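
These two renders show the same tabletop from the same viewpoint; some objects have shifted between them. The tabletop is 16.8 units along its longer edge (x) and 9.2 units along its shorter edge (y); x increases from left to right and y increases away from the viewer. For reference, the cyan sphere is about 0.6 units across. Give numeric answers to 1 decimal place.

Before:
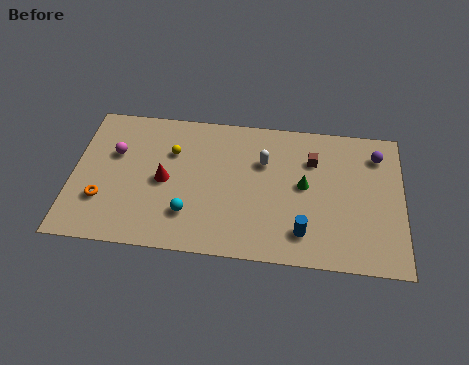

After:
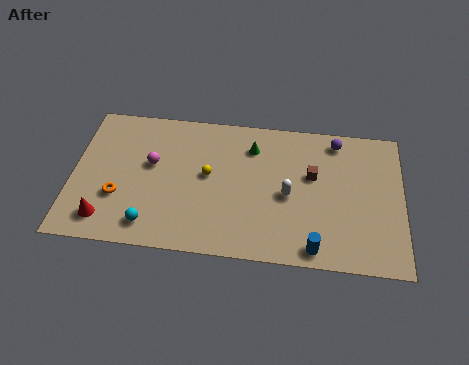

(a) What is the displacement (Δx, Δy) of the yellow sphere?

(1.9, -1.3)

From the two frames, the yellow sphere sits at roughly (5.0, 6.3) before and (6.9, 5.0) after.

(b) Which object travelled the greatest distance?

the red cone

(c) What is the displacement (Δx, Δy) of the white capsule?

(1.3, -2.0)

From the two frames, the white capsule sits at roughly (9.7, 6.2) before and (11.0, 4.2) after.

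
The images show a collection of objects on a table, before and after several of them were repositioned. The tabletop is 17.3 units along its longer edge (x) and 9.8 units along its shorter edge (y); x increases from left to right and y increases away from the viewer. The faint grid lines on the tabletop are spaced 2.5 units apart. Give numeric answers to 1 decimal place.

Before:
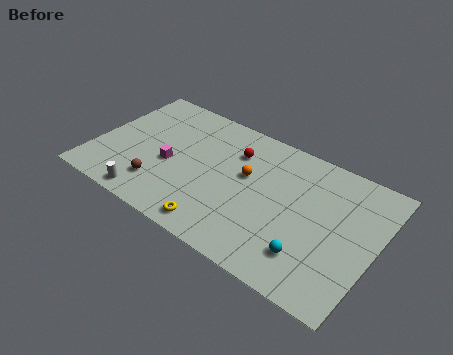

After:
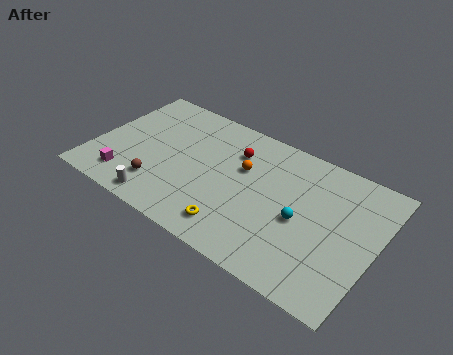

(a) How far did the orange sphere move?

0.5

The orange sphere was near (9.3, 5.8) before and (9.0, 6.2) after, so it travelled √(0.3² + 0.4²) ≈ 0.5 units.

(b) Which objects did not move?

the red sphere and the brown sphere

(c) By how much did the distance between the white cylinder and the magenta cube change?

-0.9

The distance was about 3.3 in the first image and 2.4 in the second, so they moved 0.9 units closer together.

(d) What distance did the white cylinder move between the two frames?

0.7

From (4.0, 1.0) to (4.7, 1.1), the white cylinder covered √(0.7² + 0.1²) ≈ 0.7 units.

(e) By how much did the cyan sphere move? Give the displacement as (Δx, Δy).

(-0.9, 2.1)

The cyan sphere was at about (13.8, 2.3) and moved to about (12.9, 4.4).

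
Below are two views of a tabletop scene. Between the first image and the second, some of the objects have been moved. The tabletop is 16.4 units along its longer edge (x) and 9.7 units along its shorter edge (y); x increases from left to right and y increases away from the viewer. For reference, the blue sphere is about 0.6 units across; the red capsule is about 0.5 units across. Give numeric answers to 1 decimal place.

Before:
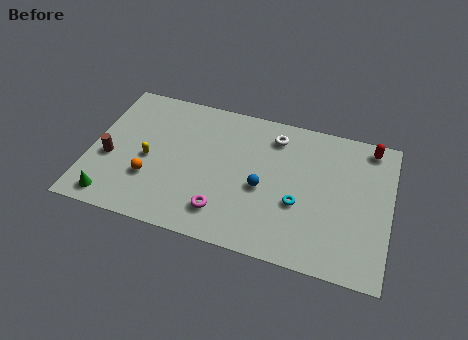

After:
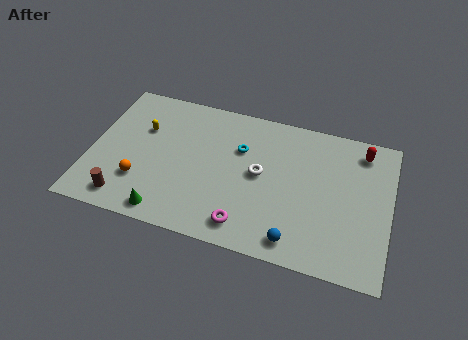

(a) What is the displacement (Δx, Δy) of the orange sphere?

(-0.5, -0.3)

The orange sphere was at about (3.4, 3.1) and moved to about (2.9, 2.8).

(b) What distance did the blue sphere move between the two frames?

3.5

The blue sphere was near (9.5, 4.2) before and (11.5, 1.3) after, so it travelled √(2.0² + 2.9²) ≈ 3.5 units.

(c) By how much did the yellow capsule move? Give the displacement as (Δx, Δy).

(-0.5, 2.0)

The yellow capsule started near (3.2, 4.4) and ended near (2.7, 6.4).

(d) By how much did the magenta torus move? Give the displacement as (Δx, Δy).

(1.3, -0.5)

From the two frames, the magenta torus sits at roughly (7.5, 2.0) before and (8.8, 1.5) after.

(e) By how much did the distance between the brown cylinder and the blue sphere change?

+0.9

They were about 8.4 units apart before and 9.3 after — 0.9 units further apart.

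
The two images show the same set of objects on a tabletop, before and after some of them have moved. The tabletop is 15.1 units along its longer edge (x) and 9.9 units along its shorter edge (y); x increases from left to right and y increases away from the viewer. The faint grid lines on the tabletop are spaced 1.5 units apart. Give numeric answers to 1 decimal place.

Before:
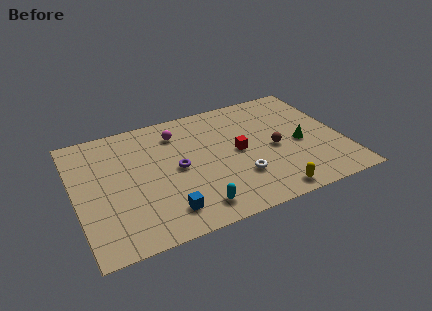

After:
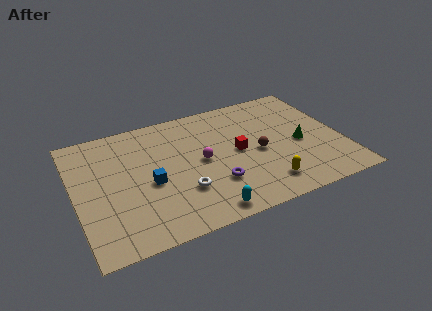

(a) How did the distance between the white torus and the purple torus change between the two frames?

-2.1

Before: roughly 3.9 units apart; after: 1.8. That's 2.1 units closer together.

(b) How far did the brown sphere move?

0.9

The brown sphere moved from about (11.2, 4.5) to (10.3, 4.5), a distance of √(0.9² + 0.0²) ≈ 0.9.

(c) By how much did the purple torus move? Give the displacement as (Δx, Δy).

(1.9, -2.0)

The purple torus was at about (5.7, 4.9) and moved to about (7.6, 2.9).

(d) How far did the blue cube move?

2.6

The blue cube moved from about (4.7, 1.8) to (4.1, 4.3), a distance of √(0.6² + 2.5²) ≈ 2.6.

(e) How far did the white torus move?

3.2

The white torus was near (9.0, 2.9) before and (5.8, 3.0) after, so it travelled √(3.2² + 0.1²) ≈ 3.2 units.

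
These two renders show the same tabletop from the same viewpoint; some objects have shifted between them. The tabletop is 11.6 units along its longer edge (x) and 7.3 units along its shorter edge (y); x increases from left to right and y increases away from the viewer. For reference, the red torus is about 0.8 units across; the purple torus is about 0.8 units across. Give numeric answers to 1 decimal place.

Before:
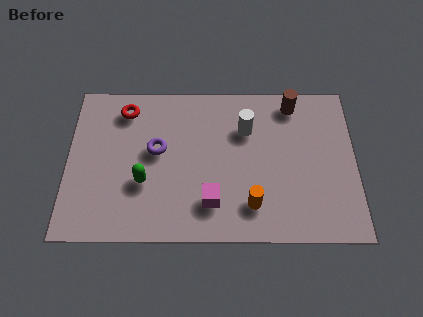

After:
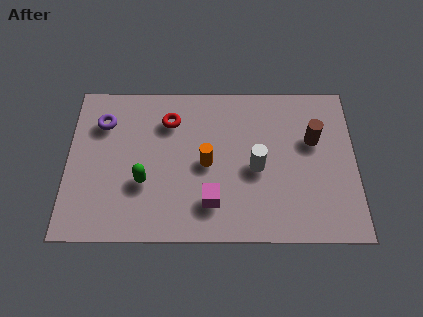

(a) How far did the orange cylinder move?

2.6

From (7.4, 1.6) to (5.6, 3.5), the orange cylinder covered √(1.8² + 1.9²) ≈ 2.6 units.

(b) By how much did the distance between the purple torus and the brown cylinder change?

+2.6

The distance was about 5.9 in the first image and 8.5 in the second, so they moved 2.6 units further apart.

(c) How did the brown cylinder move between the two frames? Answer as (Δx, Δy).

(0.8, -1.7)

The brown cylinder started near (9.1, 6.3) and ended near (9.9, 4.6).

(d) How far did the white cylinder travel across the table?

1.8

From (7.2, 5.1) to (7.6, 3.3), the white cylinder covered √(0.4² + 1.8²) ≈ 1.8 units.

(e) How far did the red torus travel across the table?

1.9

The red torus moved from about (2.3, 6.0) to (4.1, 5.5), a distance of √(1.8² + 0.5²) ≈ 1.9.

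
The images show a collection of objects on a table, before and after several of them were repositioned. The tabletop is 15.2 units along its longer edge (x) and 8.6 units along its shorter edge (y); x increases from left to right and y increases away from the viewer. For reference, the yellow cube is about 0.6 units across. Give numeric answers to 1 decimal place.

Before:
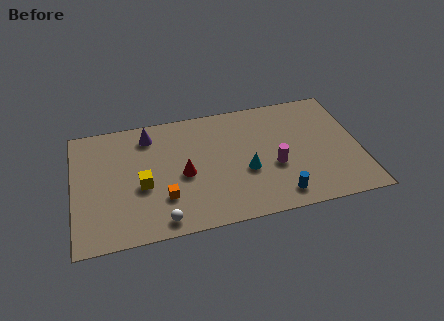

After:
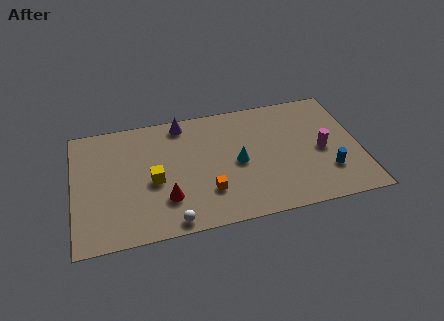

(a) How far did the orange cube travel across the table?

2.3

The orange cube was near (4.7, 2.5) before and (7.0, 2.4) after, so it travelled √(2.3² + 0.1²) ≈ 2.3 units.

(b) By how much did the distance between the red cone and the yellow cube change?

-0.7

Before: roughly 2.2 units apart; after: 1.5. That's 0.7 units closer together.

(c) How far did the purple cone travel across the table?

1.9

From (4.1, 7.1) to (5.9, 7.6), the purple cone covered √(1.8² + 0.5²) ≈ 1.9 units.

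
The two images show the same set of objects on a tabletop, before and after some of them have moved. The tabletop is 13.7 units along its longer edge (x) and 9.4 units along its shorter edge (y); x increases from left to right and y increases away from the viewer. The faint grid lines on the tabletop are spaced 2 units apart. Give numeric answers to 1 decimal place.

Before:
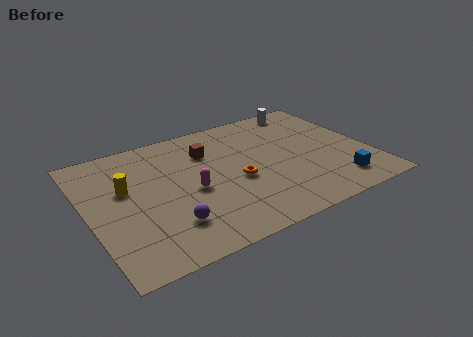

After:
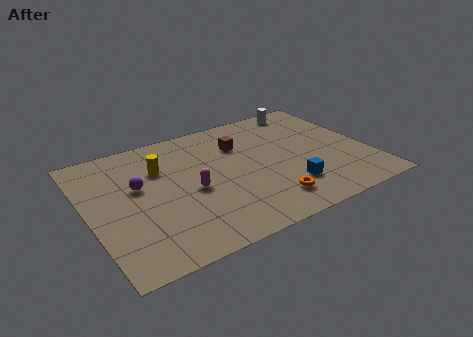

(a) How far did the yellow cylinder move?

2.0

From (1.9, 5.7) to (3.7, 6.5), the yellow cylinder covered √(1.8² + 0.8²) ≈ 2.0 units.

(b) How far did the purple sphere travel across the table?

3.4

The purple sphere moved from about (3.5, 2.3) to (2.5, 5.6), a distance of √(1.0² + 3.3²) ≈ 3.4.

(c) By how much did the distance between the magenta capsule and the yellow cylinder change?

-0.8

Before: roughly 3.4 units apart; after: 2.6. That's 0.8 units closer together.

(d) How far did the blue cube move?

2.4

The blue cube was near (11.7, 1.7) before and (9.4, 2.4) after, so it travelled √(2.3² + 0.7²) ≈ 2.4 units.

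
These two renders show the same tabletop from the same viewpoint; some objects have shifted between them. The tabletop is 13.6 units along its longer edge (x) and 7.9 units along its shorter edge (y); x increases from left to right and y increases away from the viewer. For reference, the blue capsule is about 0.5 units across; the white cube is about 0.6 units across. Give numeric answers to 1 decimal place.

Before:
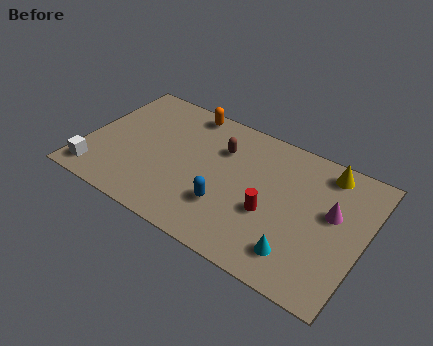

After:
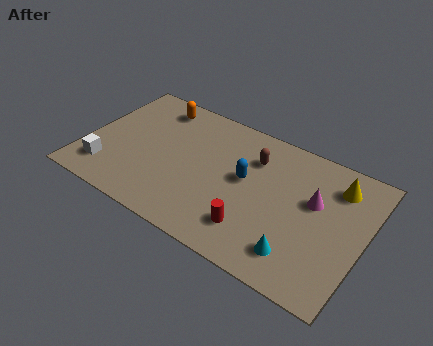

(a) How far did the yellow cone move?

0.8

The yellow cone moved from about (11.4, 6.8) to (12.0, 6.2), a distance of √(0.6² + 0.6²) ≈ 0.8.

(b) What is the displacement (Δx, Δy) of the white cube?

(0.4, 0.5)

The white cube started near (0.9, 1.2) and ended near (1.3, 1.7).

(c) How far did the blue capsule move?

2.1

From (7.2, 2.4) to (7.8, 4.4), the blue capsule covered √(0.6² + 2.0²) ≈ 2.1 units.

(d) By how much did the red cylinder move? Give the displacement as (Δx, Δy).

(-0.6, -1.3)

From the two frames, the red cylinder sits at roughly (9.2, 3.1) before and (8.6, 1.8) after.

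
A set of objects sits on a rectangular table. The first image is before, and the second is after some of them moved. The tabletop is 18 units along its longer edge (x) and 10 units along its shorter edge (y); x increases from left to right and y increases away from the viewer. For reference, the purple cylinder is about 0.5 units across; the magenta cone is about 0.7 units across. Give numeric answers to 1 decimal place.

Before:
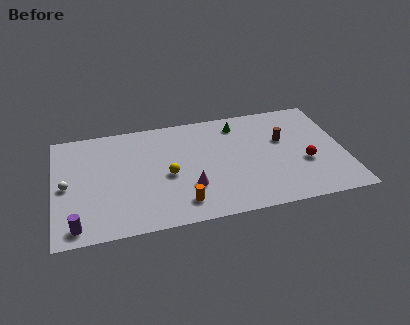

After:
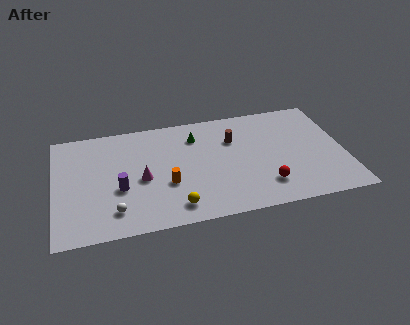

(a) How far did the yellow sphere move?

2.9

From (7.0, 4.5) to (7.3, 1.6), the yellow sphere covered √(0.3² + 2.9²) ≈ 2.9 units.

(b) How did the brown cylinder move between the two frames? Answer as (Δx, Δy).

(-3.1, 0.7)

The brown cylinder was at about (14.3, 6.2) and moved to about (11.2, 6.9).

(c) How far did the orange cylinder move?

2.1

The orange cylinder was near (7.7, 1.8) before and (6.9, 3.7) after, so it travelled √(0.8² + 1.9²) ≈ 2.1 units.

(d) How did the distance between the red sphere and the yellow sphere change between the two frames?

-2.9

Before: roughly 8.5 units apart; after: 5.6. That's 2.9 units closer together.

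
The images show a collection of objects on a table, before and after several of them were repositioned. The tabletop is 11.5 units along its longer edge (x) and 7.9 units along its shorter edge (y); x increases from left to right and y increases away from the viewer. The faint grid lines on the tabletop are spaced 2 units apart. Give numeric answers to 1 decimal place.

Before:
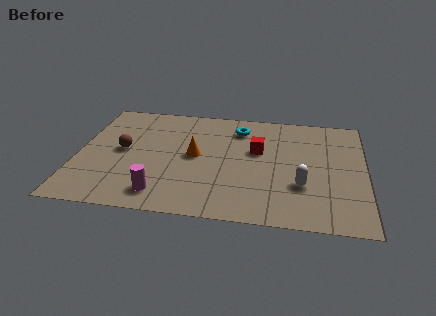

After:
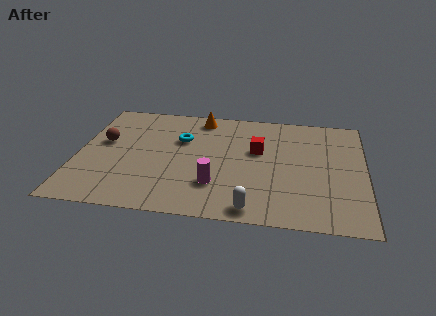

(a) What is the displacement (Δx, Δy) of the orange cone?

(0.1, 2.8)

From the two frames, the orange cone sits at roughly (4.7, 4.1) before and (4.8, 6.9) after.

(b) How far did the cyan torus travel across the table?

2.5

From (6.4, 6.3) to (4.1, 5.2), the cyan torus covered √(2.3² + 1.1²) ≈ 2.5 units.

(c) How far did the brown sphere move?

0.9

From (1.8, 4.1) to (1.0, 4.6), the brown sphere covered √(0.8² + 0.5²) ≈ 0.9 units.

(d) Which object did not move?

the red cube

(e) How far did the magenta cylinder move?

2.3

The magenta cylinder moved from about (3.5, 1.3) to (5.6, 2.2), a distance of √(2.1² + 0.9²) ≈ 2.3.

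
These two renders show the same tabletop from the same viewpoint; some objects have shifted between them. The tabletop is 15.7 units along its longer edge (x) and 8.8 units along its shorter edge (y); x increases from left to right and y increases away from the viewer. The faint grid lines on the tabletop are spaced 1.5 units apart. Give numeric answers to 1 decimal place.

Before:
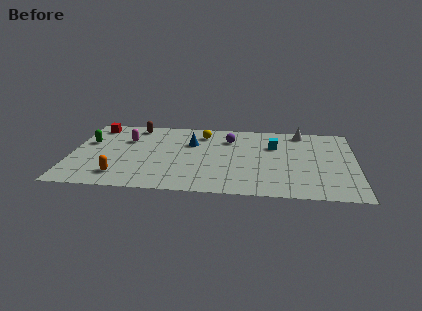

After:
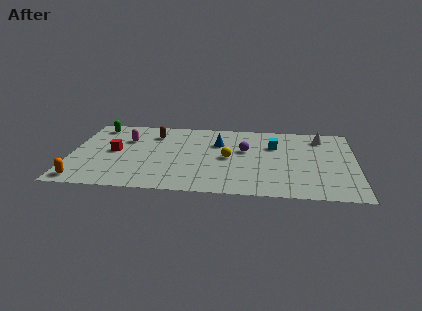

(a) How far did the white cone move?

1.3

From (12.7, 7.8) to (13.8, 7.2), the white cone covered √(1.1² + 0.6²) ≈ 1.3 units.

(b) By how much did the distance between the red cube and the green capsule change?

+1.2

Before: roughly 2.0 units apart; after: 3.2. That's 1.2 units further apart.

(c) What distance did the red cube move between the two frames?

3.2

The red cube moved from about (1.2, 7.5) to (2.4, 4.5), a distance of √(1.2² + 3.0²) ≈ 3.2.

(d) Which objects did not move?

the magenta capsule and the cyan cube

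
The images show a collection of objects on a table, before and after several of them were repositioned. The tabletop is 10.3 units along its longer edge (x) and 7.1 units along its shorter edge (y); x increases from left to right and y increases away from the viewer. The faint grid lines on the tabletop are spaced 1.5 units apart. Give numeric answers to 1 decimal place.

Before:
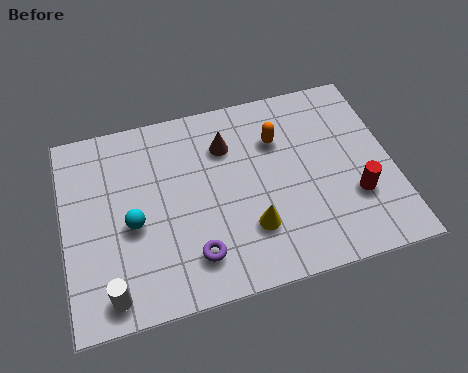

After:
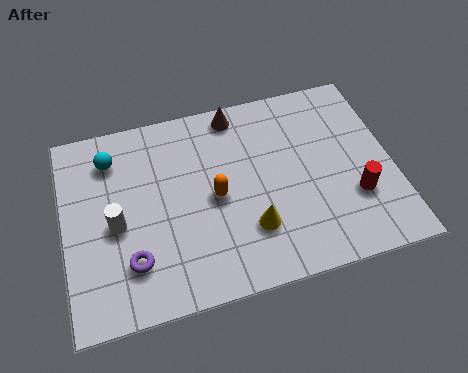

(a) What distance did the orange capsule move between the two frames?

2.6

The orange capsule was near (6.8, 5.0) before and (4.7, 3.4) after, so it travelled √(2.1² + 1.6²) ≈ 2.6 units.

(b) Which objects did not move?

the red cylinder and the yellow cone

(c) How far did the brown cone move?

1.2

From (5.2, 5.2) to (5.6, 6.3), the brown cone covered √(0.4² + 1.1²) ≈ 1.2 units.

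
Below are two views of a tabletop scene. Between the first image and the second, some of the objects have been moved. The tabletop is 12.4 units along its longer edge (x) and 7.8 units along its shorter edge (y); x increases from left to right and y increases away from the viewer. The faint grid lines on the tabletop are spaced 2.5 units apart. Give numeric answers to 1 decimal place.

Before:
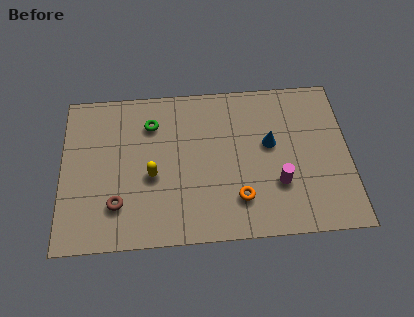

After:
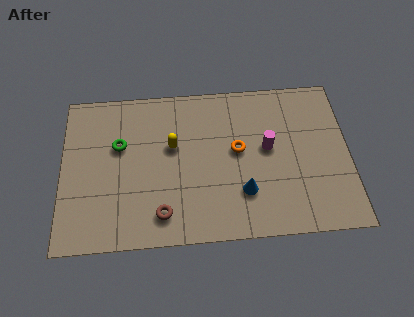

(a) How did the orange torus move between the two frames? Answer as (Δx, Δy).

(0.0, 2.4)

The orange torus was at about (7.6, 1.9) and moved to about (7.6, 4.3).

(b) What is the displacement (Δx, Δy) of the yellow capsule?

(0.9, 1.4)

The yellow capsule was at about (3.9, 3.3) and moved to about (4.8, 4.7).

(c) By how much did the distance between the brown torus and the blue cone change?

-3.5

They were about 7.1 units apart before and 3.6 after — 3.5 units closer together.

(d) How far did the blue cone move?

2.6

The blue cone was near (9.0, 4.5) before and (7.8, 2.2) after, so it travelled √(1.2² + 2.3²) ≈ 2.6 units.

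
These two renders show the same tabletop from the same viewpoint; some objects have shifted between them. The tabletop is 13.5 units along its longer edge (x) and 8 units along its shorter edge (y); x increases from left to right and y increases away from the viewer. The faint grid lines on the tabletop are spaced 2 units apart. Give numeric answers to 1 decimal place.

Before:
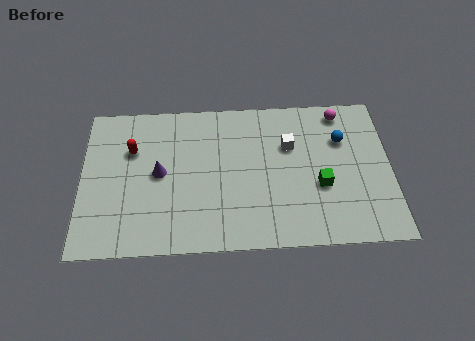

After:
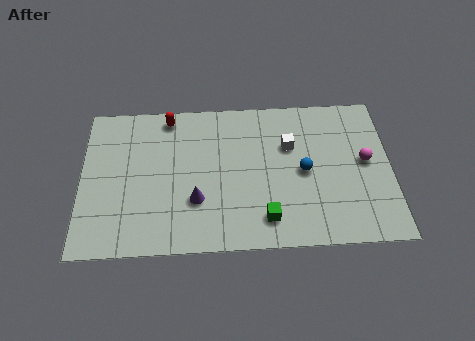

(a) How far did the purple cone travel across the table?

2.2

The purple cone was near (3.4, 4.1) before and (5.0, 2.6) after, so it travelled √(1.6² + 1.5²) ≈ 2.2 units.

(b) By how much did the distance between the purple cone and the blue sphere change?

-3.2

Before: roughly 8.1 units apart; after: 4.9. That's 3.2 units closer together.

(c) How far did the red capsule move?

2.3

The red capsule moved from about (2.2, 5.4) to (3.8, 7.1), a distance of √(1.6² + 1.7²) ≈ 2.3.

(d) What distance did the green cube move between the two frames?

2.9

From (10.4, 3.1) to (8.0, 1.5), the green cube covered √(2.4² + 1.6²) ≈ 2.9 units.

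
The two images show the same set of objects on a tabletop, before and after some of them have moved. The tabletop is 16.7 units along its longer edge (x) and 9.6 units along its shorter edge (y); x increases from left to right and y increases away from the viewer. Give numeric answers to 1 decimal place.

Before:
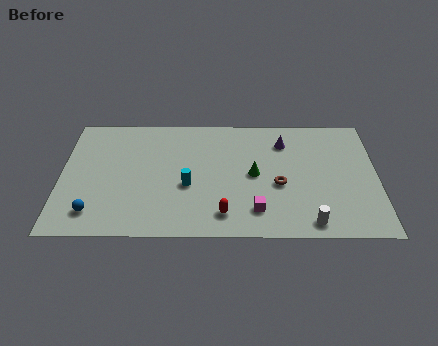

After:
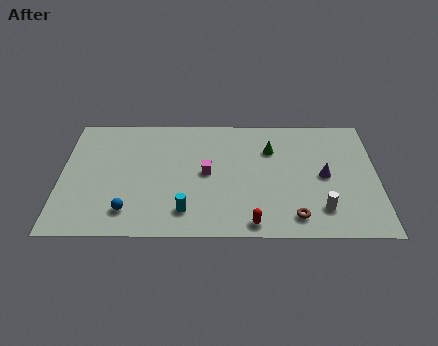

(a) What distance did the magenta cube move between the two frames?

3.9

The magenta cube was near (10.3, 2.0) before and (7.7, 4.9) after, so it travelled √(2.6² + 2.9²) ≈ 3.9 units.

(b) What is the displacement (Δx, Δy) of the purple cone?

(2.1, -2.7)

The purple cone started near (11.8, 7.4) and ended near (13.9, 4.7).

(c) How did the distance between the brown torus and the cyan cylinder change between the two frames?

+0.9

Before: roughly 4.8 units apart; after: 5.7. That's 0.9 units further apart.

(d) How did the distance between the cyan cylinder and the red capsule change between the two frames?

+0.7

The distance was about 2.9 in the first image and 3.6 in the second, so they moved 0.7 units further apart.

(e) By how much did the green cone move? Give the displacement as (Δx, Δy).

(0.9, 2.0)

The green cone was at about (10.2, 4.8) and moved to about (11.1, 6.8).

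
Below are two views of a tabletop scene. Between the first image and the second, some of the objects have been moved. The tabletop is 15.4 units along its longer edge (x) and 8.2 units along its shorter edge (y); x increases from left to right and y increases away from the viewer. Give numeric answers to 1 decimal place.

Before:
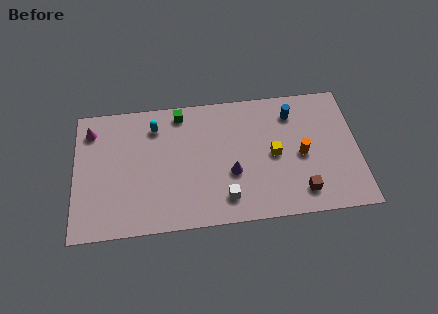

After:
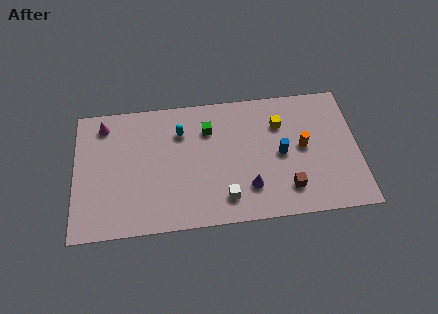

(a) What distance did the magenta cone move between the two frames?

0.8

From (0.9, 6.6) to (1.6, 6.9), the magenta cone covered √(0.7² + 0.3²) ≈ 0.8 units.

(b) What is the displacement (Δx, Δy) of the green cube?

(1.5, -1.2)

From the two frames, the green cube sits at roughly (5.8, 7.2) before and (7.3, 6.0) after.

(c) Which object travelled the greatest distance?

the blue cylinder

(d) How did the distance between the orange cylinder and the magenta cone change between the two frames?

-0.6

The distance was about 11.7 in the first image and 11.1 in the second, so they moved 0.6 units closer together.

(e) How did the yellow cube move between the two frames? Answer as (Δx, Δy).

(0.4, 1.9)

The yellow cube started near (10.8, 4.0) and ended near (11.2, 5.9).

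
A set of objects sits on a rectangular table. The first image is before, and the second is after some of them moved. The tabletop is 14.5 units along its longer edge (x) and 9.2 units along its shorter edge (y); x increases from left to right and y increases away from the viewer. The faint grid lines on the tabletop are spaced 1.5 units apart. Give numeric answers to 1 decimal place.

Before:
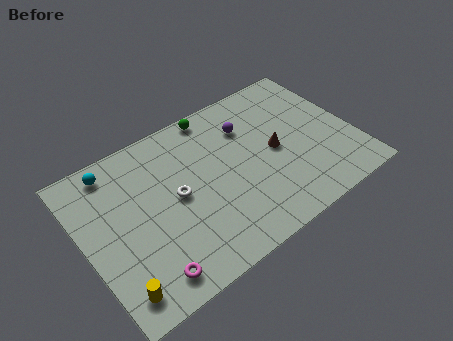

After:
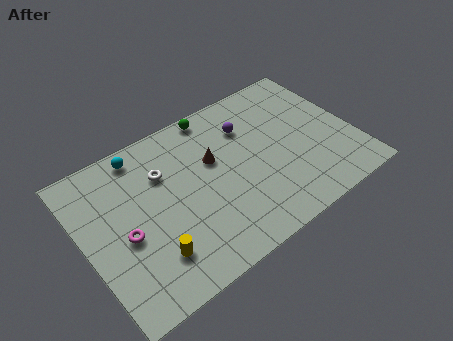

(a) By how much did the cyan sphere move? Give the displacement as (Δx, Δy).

(1.5, 0.1)

The cyan sphere was at about (2.1, 8.0) and moved to about (3.6, 8.1).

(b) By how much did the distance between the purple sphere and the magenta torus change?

-0.8

They were about 8.5 units apart before and 7.7 after — 0.8 units closer together.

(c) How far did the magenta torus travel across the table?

2.8

The magenta torus moved from about (2.7, 1.3) to (2.0, 4.0), a distance of √(0.7² + 2.7²) ≈ 2.8.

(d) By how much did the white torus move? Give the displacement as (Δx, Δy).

(-0.4, 1.7)

The white torus was at about (4.9, 4.7) and moved to about (4.5, 6.4).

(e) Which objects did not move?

the purple sphere and the green sphere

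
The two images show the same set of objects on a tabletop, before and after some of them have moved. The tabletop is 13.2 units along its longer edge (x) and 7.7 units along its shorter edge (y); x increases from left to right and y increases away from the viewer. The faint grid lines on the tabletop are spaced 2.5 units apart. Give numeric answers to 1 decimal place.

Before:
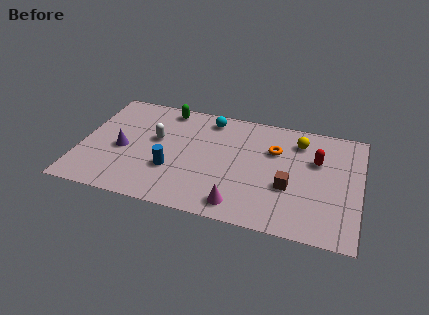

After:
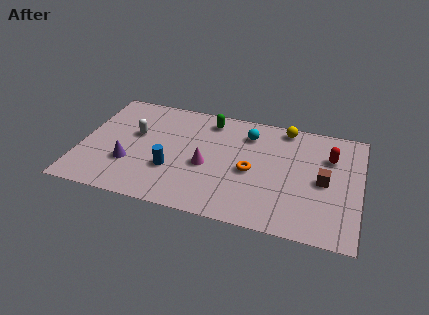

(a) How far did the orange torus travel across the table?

2.0

From (9.1, 5.2) to (8.1, 3.5), the orange torus covered √(1.0² + 1.7²) ≈ 2.0 units.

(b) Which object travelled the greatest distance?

the magenta cone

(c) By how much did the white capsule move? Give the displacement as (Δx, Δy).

(-1.0, 0.1)

From the two frames, the white capsule sits at roughly (3.5, 4.5) before and (2.5, 4.6) after.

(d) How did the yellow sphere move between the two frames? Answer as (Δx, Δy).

(-0.7, 0.8)

From the two frames, the yellow sphere sits at roughly (10.2, 6.1) before and (9.5, 6.9) after.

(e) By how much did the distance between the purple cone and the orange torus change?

-1.5

They were about 7.3 units apart before and 5.8 after — 1.5 units closer together.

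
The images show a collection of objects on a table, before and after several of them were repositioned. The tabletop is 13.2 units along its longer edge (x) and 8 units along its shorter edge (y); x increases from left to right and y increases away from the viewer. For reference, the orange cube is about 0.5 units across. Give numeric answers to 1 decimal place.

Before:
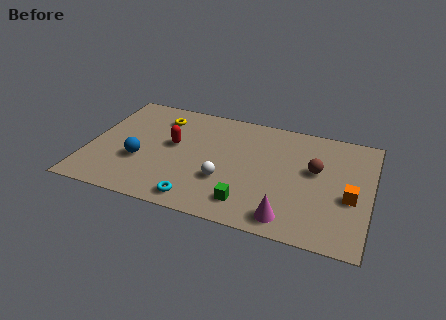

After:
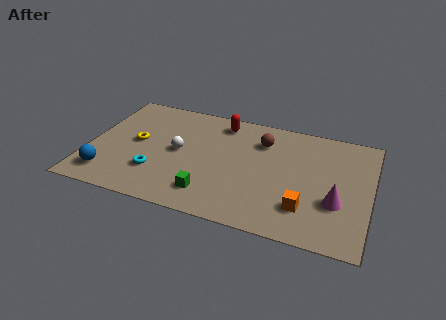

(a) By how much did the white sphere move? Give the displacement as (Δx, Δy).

(-2.3, 1.4)

The white sphere was at about (6.5, 2.7) and moved to about (4.2, 4.1).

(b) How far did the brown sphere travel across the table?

2.9

From (10.6, 4.7) to (8.0, 6.0), the brown sphere covered √(2.6² + 1.3²) ≈ 2.9 units.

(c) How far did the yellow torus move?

2.3

The yellow torus was near (3.1, 6.3) before and (2.2, 4.2) after, so it travelled √(0.9² + 2.1²) ≈ 2.3 units.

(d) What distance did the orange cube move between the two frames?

2.4

The orange cube moved from about (12.3, 3.3) to (10.3, 2.0), a distance of √(2.0² + 1.3²) ≈ 2.4.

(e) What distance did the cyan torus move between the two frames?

2.5

From (5.4, 1.0) to (3.3, 2.3), the cyan torus covered √(2.1² + 1.3²) ≈ 2.5 units.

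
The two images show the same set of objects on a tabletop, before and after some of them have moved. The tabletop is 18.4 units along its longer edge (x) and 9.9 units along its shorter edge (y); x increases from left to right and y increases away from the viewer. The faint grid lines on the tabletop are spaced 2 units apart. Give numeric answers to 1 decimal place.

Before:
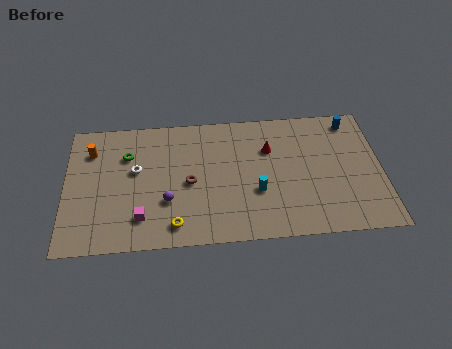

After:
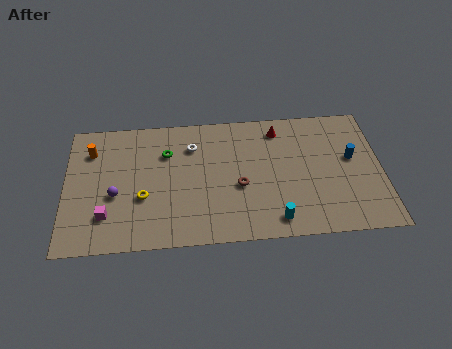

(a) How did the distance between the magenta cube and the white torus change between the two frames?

+3.4

They were about 3.6 units apart before and 7.0 after — 3.4 units further apart.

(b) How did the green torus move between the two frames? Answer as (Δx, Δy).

(2.3, 0.0)

From the two frames, the green torus sits at roughly (3.6, 7.0) before and (5.9, 7.0) after.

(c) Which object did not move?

the orange cylinder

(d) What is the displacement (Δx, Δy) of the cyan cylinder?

(1.0, -2.2)

The cyan cylinder was at about (11.1, 3.6) and moved to about (12.1, 1.4).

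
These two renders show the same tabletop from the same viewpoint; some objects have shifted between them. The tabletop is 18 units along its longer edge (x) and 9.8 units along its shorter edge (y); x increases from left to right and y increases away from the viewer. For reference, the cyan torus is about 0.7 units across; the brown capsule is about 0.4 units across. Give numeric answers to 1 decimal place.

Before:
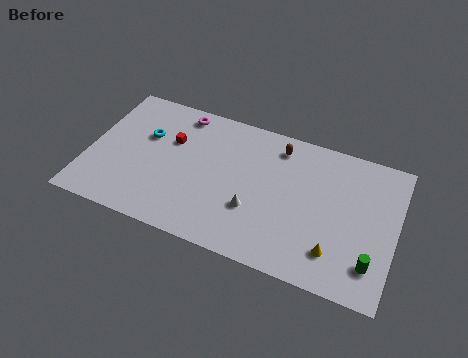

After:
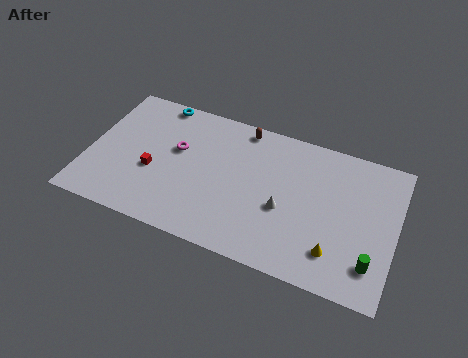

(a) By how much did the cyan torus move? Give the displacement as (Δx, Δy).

(0.4, 2.7)

From the two frames, the cyan torus sits at roughly (3.2, 6.3) before and (3.6, 9.0) after.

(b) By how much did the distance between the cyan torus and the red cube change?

+3.6

The distance was about 1.5 in the first image and 5.1 in the second, so they moved 3.6 units further apart.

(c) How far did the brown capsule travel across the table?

2.3

The brown capsule moved from about (10.9, 8.2) to (8.7, 8.8), a distance of √(2.2² + 0.6²) ≈ 2.3.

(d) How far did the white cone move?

1.8

The white cone was near (9.9, 3.3) before and (11.6, 4.0) after, so it travelled √(1.7² + 0.7²) ≈ 1.8 units.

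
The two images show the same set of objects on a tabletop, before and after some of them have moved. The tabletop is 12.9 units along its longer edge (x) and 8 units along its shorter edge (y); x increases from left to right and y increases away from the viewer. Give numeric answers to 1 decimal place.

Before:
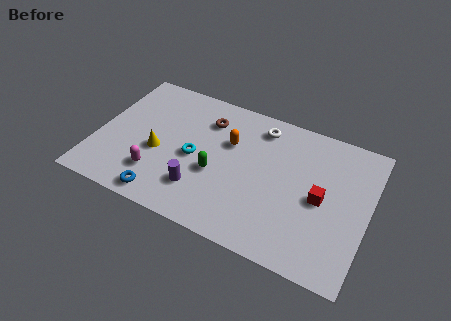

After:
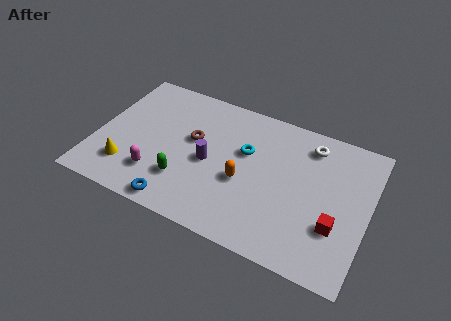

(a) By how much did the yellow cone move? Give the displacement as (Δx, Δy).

(-1.3, -1.4)

From the two frames, the yellow cone sits at roughly (3.0, 3.3) before and (1.7, 1.9) after.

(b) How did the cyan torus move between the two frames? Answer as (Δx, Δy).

(2.3, 1.3)

The cyan torus was at about (4.7, 3.7) and moved to about (7.0, 5.0).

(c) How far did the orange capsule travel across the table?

2.1

From (6.2, 5.2) to (7.1, 3.3), the orange capsule covered √(0.9² + 1.9²) ≈ 2.1 units.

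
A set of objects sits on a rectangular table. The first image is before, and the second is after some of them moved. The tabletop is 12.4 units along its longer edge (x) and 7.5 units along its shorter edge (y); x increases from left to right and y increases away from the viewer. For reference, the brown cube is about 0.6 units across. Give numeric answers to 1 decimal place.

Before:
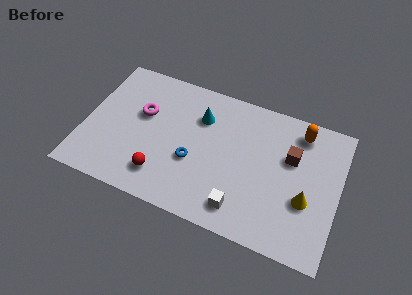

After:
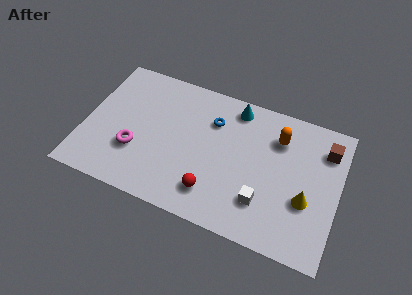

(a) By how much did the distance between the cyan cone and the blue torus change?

-1.0

Before: roughly 2.5 units apart; after: 1.5. That's 1.0 units closer together.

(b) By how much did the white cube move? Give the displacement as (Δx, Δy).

(1.0, 0.7)

The white cube was at about (7.9, 1.3) and moved to about (8.9, 2.0).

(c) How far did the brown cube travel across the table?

1.9

The brown cube was near (10.0, 4.8) before and (11.6, 5.8) after, so it travelled √(1.6² + 1.0²) ≈ 1.9 units.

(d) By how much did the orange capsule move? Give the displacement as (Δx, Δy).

(-1.0, -0.7)

The orange capsule was at about (10.3, 6.3) and moved to about (9.3, 5.6).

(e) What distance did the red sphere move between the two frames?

2.5

The red sphere moved from about (4.0, 1.6) to (6.5, 1.6), a distance of √(2.5² + 0.0²) ≈ 2.5.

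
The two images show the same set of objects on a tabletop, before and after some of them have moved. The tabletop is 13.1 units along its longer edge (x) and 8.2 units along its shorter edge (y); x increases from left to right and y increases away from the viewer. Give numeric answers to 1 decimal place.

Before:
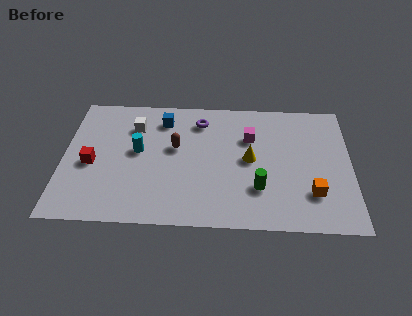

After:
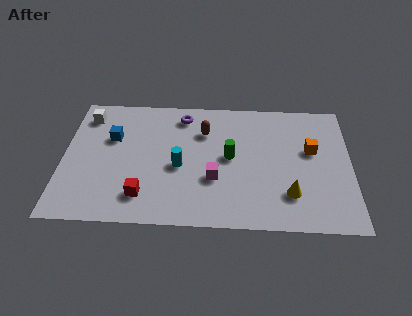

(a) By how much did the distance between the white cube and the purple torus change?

+1.4

Before: roughly 3.0 units apart; after: 4.4. That's 1.4 units further apart.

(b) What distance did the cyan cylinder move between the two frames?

2.1

The cyan cylinder moved from about (3.4, 4.5) to (5.3, 3.6), a distance of √(1.9² + 0.9²) ≈ 2.1.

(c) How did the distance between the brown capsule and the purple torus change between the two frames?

-0.7

They were about 2.1 units apart before and 1.4 after — 0.7 units closer together.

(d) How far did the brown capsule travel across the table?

1.7

The brown capsule was near (5.1, 4.8) before and (6.4, 5.9) after, so it travelled √(1.3² + 1.1²) ≈ 1.7 units.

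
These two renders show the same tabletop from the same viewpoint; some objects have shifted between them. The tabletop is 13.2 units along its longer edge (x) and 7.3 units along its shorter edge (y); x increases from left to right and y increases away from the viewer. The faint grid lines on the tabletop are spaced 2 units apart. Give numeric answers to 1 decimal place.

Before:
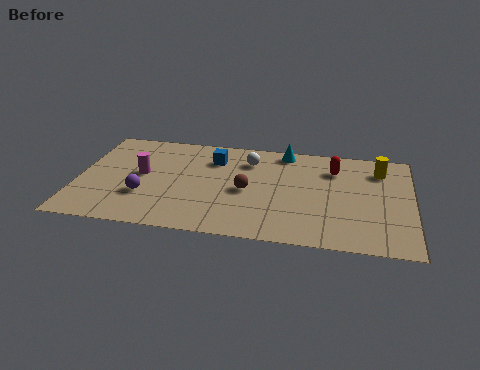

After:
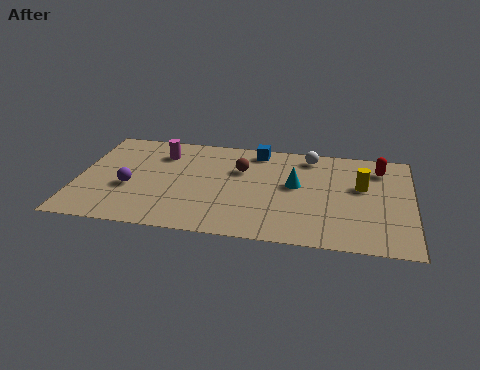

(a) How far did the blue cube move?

1.9

From (5.3, 5.5) to (7.0, 6.4), the blue cube covered √(1.7² + 0.9²) ≈ 1.9 units.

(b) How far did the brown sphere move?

1.5

The brown sphere was near (6.7, 3.4) before and (6.4, 4.9) after, so it travelled √(0.3² + 1.5²) ≈ 1.5 units.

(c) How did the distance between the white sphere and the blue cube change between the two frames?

+0.7

Before: roughly 1.4 units apart; after: 2.1. That's 0.7 units further apart.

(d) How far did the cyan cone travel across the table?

2.5

From (8.1, 6.5) to (8.6, 4.1), the cyan cone covered √(0.5² + 2.4²) ≈ 2.5 units.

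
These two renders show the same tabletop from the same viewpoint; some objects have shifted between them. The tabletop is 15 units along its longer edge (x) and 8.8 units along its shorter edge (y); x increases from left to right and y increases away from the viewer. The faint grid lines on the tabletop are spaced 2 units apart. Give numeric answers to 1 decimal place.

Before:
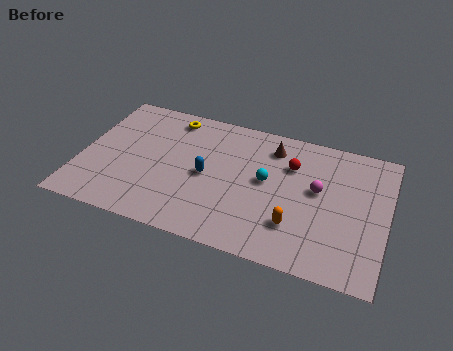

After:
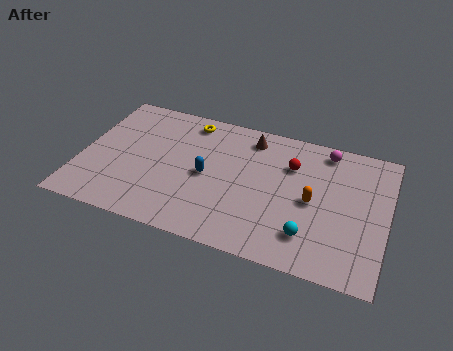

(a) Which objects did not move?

the blue capsule and the red sphere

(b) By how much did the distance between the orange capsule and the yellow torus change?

-1.2

The distance was about 8.4 in the first image and 7.2 in the second, so they moved 1.2 units closer together.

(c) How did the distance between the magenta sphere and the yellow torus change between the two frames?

-1.1

Before: roughly 7.9 units apart; after: 6.8. That's 1.1 units closer together.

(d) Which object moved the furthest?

the cyan sphere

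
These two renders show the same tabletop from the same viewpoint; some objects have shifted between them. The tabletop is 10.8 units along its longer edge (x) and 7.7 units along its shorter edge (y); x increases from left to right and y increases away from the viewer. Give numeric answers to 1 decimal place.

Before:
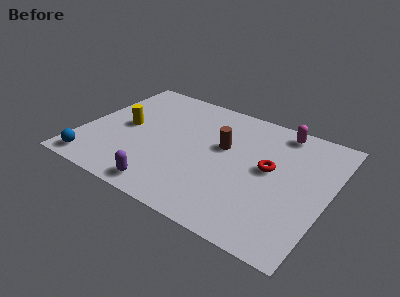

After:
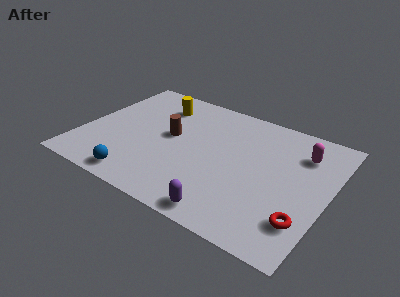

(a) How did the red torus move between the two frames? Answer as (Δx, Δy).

(1.8, -2.3)

From the two frames, the red torus sits at roughly (8.2, 4.2) before and (10.0, 1.9) after.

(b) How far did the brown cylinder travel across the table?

2.3

The brown cylinder was near (6.1, 4.6) before and (3.8, 4.2) after, so it travelled √(2.3² + 0.4²) ≈ 2.3 units.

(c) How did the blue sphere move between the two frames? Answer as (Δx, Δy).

(2.1, 0.0)

The blue sphere started near (0.9, 0.9) and ended near (3.0, 0.9).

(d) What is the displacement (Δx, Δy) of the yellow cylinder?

(1.1, 2.1)

The yellow cylinder was at about (1.8, 3.9) and moved to about (2.9, 6.0).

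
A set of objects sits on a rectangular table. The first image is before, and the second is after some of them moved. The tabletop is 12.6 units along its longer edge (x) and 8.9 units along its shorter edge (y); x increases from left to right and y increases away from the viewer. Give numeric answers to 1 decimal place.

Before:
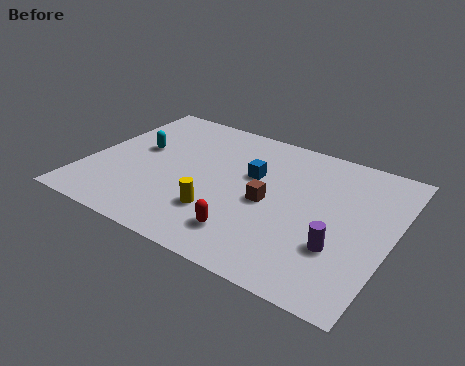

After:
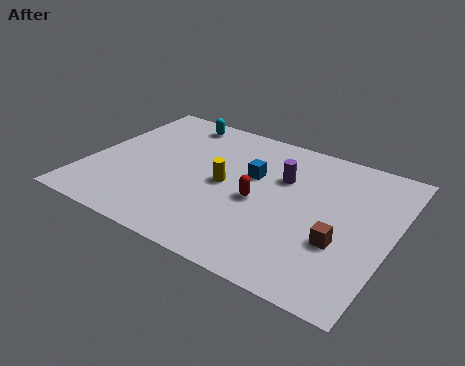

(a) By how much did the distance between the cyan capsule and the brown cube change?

+3.2

They were about 5.8 units apart before and 9.0 after — 3.2 units further apart.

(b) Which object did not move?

the blue cube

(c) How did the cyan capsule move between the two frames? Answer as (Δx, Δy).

(1.1, 2.7)

From the two frames, the cyan capsule sits at roughly (1.9, 5.1) before and (3.0, 7.8) after.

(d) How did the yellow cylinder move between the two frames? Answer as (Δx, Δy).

(-0.1, 1.9)

From the two frames, the yellow cylinder sits at roughly (5.8, 2.5) before and (5.7, 4.4) after.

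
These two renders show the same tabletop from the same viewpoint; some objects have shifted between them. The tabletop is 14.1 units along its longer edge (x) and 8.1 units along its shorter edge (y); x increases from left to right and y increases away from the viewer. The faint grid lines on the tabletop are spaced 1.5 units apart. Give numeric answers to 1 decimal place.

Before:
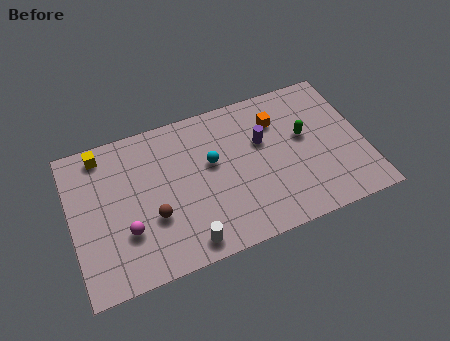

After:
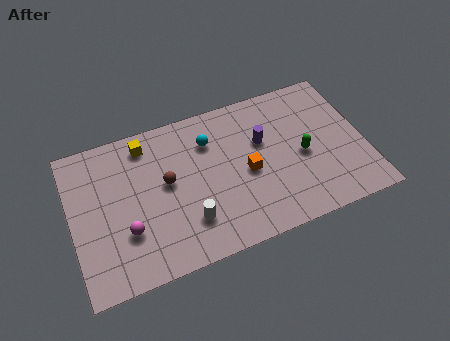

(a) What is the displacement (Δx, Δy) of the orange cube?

(-1.7, -2.3)

The orange cube started near (10.1, 6.0) and ended near (8.4, 3.7).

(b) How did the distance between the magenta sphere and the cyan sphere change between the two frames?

+0.7

Before: roughly 4.8 units apart; after: 5.5. That's 0.7 units further apart.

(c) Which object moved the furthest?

the orange cube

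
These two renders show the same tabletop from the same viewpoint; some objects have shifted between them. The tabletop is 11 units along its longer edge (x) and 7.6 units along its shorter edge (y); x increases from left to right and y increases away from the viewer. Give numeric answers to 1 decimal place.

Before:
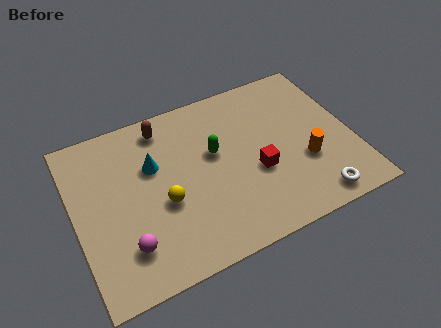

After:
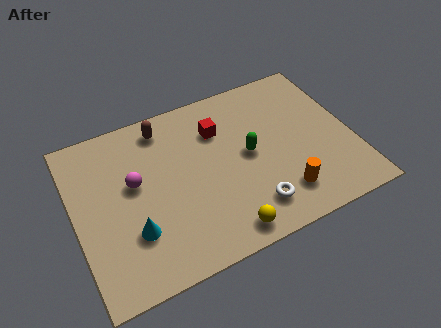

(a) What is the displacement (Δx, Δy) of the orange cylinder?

(-1.1, -1.1)

The orange cylinder was at about (9.0, 2.7) and moved to about (7.9, 1.6).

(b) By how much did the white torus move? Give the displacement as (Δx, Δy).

(-2.4, 0.6)

The white torus started near (9.1, 0.9) and ended near (6.7, 1.5).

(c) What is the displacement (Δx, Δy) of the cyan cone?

(-1.1, -2.6)

From the two frames, the cyan cone sits at roughly (3.2, 4.9) before and (2.1, 2.3) after.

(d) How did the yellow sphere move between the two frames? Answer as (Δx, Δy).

(2.1, -2.2)

From the two frames, the yellow sphere sits at roughly (3.4, 3.1) before and (5.5, 0.9) after.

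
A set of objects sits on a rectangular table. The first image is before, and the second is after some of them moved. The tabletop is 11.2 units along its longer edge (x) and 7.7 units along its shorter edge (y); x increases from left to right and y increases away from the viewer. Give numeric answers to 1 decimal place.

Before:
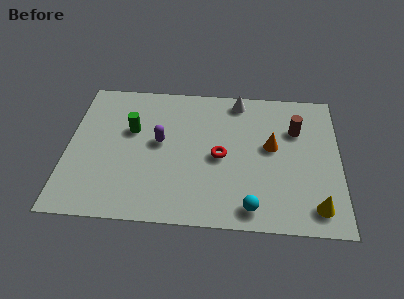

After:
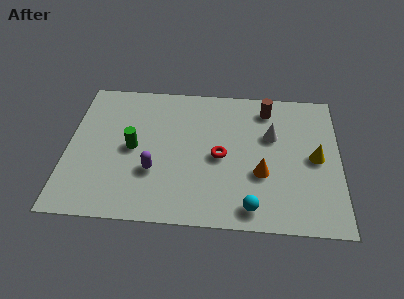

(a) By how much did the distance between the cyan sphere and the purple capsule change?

-0.7

They were about 5.0 units apart before and 4.3 after — 0.7 units closer together.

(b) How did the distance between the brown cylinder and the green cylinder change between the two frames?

-0.7

They were about 6.8 units apart before and 6.1 after — 0.7 units closer together.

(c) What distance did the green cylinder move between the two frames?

1.0

From (2.6, 4.8) to (2.7, 3.8), the green cylinder covered √(0.1² + 1.0²) ≈ 1.0 units.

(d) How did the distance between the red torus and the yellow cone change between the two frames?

-0.7

They were about 4.6 units apart before and 3.9 after — 0.7 units closer together.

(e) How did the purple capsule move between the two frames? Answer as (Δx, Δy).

(-0.2, -1.6)

The purple capsule was at about (3.8, 4.2) and moved to about (3.6, 2.6).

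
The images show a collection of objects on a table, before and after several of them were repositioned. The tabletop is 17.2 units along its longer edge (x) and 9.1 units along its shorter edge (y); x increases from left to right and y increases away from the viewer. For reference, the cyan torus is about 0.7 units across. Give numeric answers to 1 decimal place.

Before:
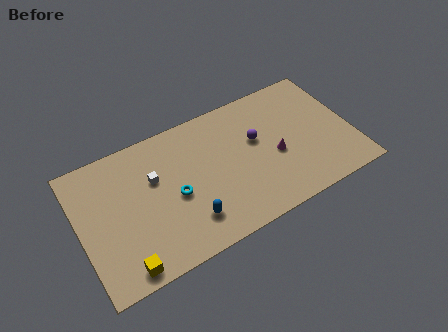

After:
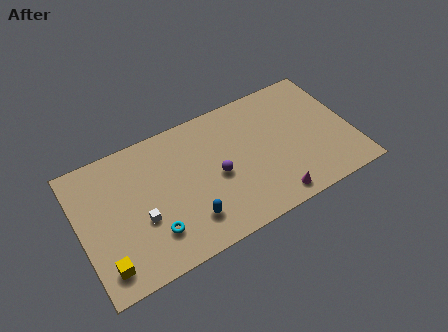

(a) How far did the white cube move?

2.5

The white cube was near (4.8, 5.8) before and (3.7, 3.5) after, so it travelled √(1.1² + 2.3²) ≈ 2.5 units.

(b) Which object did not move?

the blue capsule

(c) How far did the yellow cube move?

1.3

The yellow cube was near (2.3, 1.0) before and (1.2, 1.6) after, so it travelled √(1.1² + 0.6²) ≈ 1.3 units.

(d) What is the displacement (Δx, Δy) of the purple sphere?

(-2.7, -1.3)

The purple sphere was at about (11.3, 5.5) and moved to about (8.6, 4.2).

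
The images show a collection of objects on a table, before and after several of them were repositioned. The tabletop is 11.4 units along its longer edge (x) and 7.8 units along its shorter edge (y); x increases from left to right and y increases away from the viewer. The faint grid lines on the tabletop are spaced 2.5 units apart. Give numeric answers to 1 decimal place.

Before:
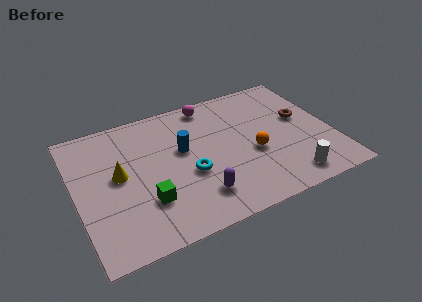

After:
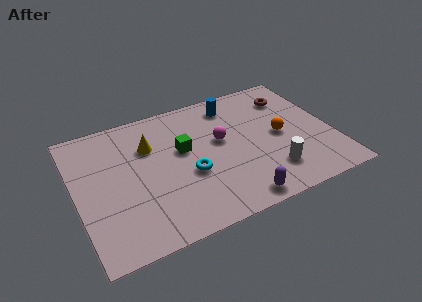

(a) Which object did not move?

the cyan torus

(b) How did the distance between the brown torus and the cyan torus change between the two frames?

+0.3

The distance was about 5.5 in the first image and 5.8 in the second, so they moved 0.3 units further apart.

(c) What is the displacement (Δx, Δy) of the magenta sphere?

(0.2, -2.4)

From the two frames, the magenta sphere sits at roughly (6.3, 6.9) before and (6.5, 4.5) after.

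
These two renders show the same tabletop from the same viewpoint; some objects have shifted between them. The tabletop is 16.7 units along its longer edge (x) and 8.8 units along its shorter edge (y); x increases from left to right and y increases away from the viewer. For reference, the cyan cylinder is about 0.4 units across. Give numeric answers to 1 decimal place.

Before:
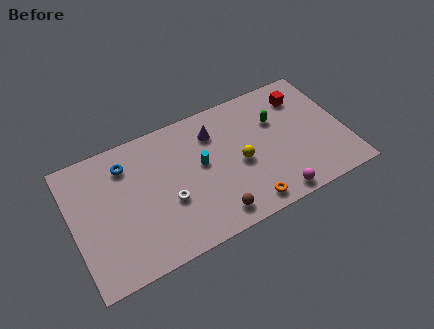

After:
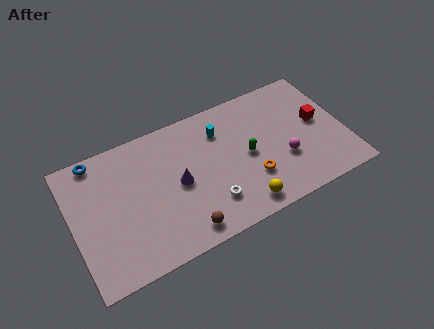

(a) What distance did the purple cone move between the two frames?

3.5

The purple cone was near (8.9, 6.7) before and (6.4, 4.3) after, so it travelled √(2.5² + 2.4²) ≈ 3.5 units.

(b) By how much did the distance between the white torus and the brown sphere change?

-1.2

Before: roughly 3.3 units apart; after: 2.1. That's 1.2 units closer together.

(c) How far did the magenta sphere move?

2.4

From (11.9, 0.9) to (12.8, 3.1), the magenta sphere covered √(0.9² + 2.2²) ≈ 2.4 units.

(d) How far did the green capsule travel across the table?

2.6

The green capsule was near (12.7, 5.9) before and (10.7, 4.3) after, so it travelled √(2.0² + 1.6²) ≈ 2.6 units.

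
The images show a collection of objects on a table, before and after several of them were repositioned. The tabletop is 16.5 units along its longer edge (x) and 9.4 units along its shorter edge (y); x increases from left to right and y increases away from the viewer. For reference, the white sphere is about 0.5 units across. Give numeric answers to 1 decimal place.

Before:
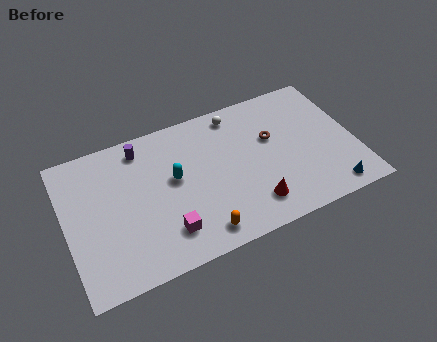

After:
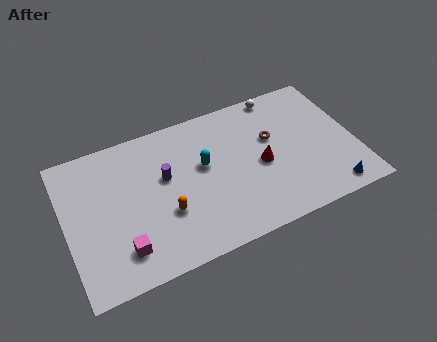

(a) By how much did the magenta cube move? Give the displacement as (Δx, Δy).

(-2.5, -0.1)

The magenta cube started near (5.4, 2.1) and ended near (2.9, 2.0).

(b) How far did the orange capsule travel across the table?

2.6

From (7.2, 1.3) to (5.5, 3.3), the orange capsule covered √(1.7² + 2.0²) ≈ 2.6 units.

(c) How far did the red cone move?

2.5

From (10.3, 1.9) to (11.1, 4.3), the red cone covered √(0.8² + 2.4²) ≈ 2.5 units.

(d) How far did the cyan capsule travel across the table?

1.7

The cyan capsule was near (6.2, 5.3) before and (7.9, 5.5) after, so it travelled √(1.7² + 0.2²) ≈ 1.7 units.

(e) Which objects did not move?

the blue cone and the brown torus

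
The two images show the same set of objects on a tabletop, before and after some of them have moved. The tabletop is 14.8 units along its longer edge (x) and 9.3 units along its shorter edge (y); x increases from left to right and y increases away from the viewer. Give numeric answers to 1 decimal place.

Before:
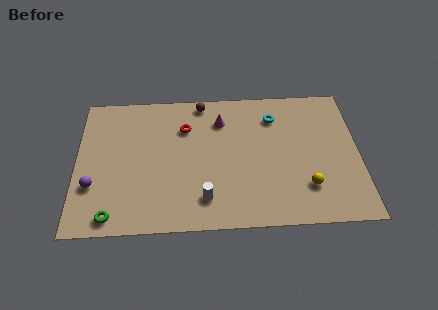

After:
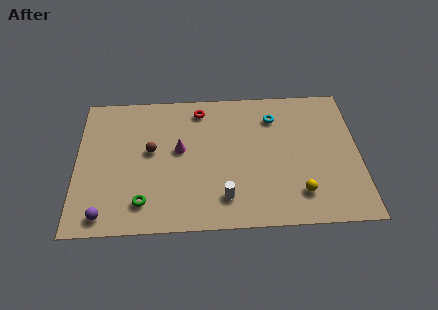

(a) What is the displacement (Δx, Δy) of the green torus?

(1.6, 0.8)

The green torus was at about (1.9, 1.0) and moved to about (3.5, 1.8).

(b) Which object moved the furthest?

the brown sphere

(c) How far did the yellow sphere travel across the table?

0.6

The yellow sphere was near (12.0, 2.4) before and (11.6, 2.0) after, so it travelled √(0.4² + 0.4²) ≈ 0.6 units.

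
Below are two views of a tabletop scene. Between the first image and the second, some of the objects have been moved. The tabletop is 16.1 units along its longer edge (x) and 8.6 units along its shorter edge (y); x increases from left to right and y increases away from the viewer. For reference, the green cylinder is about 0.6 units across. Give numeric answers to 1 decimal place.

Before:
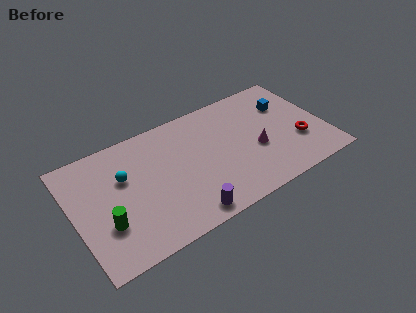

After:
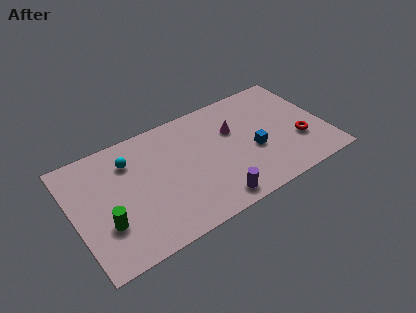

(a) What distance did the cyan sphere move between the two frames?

1.1

From (3.3, 5.5) to (3.8, 6.5), the cyan sphere covered √(0.5² + 1.0²) ≈ 1.1 units.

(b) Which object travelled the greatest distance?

the blue cube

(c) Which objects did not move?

the green cylinder and the red torus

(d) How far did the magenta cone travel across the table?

2.4

The magenta cone moved from about (11.6, 3.5) to (10.4, 5.6), a distance of √(1.2² + 2.1²) ≈ 2.4.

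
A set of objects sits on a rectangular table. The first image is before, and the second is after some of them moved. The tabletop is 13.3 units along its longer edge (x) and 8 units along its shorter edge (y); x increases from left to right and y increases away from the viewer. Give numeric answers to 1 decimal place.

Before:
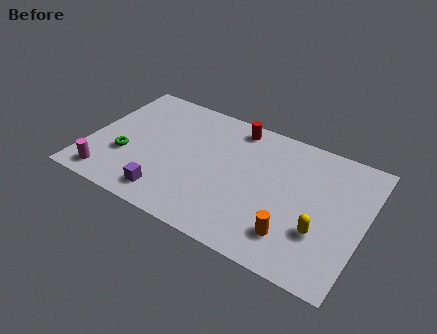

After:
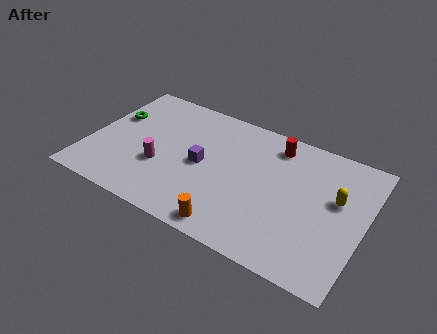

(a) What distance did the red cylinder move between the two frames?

2.0

The red cylinder was near (6.7, 7.0) before and (8.7, 6.7) after, so it travelled √(2.0² + 0.3²) ≈ 2.0 units.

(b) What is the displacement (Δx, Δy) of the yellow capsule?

(0.5, 2.2)

The yellow capsule started near (11.4, 2.6) and ended near (11.9, 4.8).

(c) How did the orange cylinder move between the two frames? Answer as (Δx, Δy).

(-2.8, -0.9)

The orange cylinder was at about (10.2, 1.8) and moved to about (7.4, 0.9).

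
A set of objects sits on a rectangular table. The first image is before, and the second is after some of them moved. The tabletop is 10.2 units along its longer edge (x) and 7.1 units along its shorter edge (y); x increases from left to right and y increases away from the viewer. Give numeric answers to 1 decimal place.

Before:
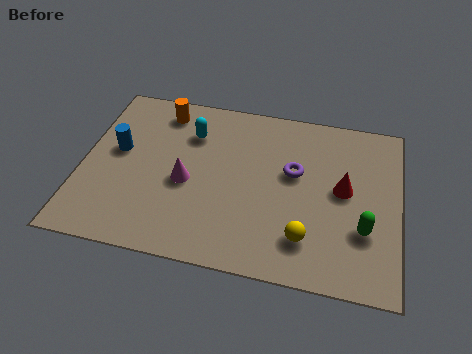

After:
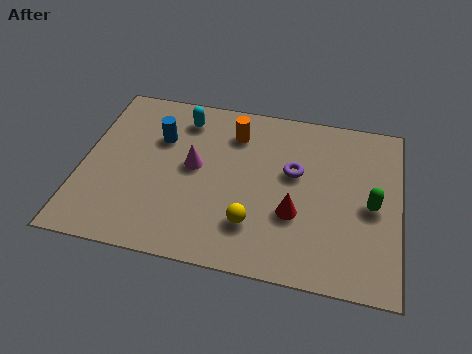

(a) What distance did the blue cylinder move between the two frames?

1.5

From (1.1, 4.0) to (2.4, 4.8), the blue cylinder covered √(1.3² + 0.8²) ≈ 1.5 units.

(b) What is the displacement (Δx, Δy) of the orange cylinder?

(2.4, -0.5)

The orange cylinder started near (2.4, 6.0) and ended near (4.8, 5.5).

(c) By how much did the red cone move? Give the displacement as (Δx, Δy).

(-1.5, -1.3)

The red cone started near (8.4, 3.8) and ended near (6.9, 2.5).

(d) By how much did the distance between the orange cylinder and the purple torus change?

-2.4

Before: roughly 4.8 units apart; after: 2.4. That's 2.4 units closer together.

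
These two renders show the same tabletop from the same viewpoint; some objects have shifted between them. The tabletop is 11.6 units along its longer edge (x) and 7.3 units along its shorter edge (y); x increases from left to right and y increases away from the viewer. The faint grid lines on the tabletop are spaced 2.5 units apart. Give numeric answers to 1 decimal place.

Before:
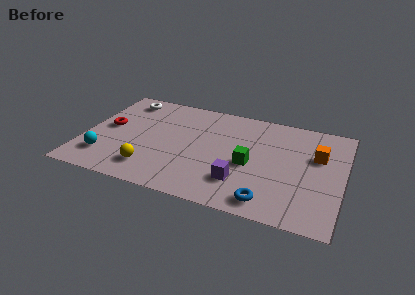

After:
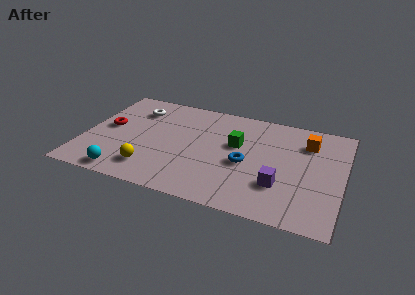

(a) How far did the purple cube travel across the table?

1.7

From (7.2, 1.9) to (8.9, 2.2), the purple cube covered √(1.7² + 0.3²) ≈ 1.7 units.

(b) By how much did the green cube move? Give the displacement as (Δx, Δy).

(-0.7, 1.2)

The green cube was at about (7.5, 3.2) and moved to about (6.8, 4.4).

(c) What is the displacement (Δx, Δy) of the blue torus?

(-1.2, 2.2)

The blue torus was at about (8.5, 1.0) and moved to about (7.3, 3.2).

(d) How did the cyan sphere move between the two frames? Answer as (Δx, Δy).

(1.0, -0.9)

The cyan sphere started near (1.1, 1.7) and ended near (2.1, 0.8).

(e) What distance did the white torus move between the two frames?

0.8

The white torus was near (1.5, 6.2) before and (2.1, 5.6) after, so it travelled √(0.6² + 0.6²) ≈ 0.8 units.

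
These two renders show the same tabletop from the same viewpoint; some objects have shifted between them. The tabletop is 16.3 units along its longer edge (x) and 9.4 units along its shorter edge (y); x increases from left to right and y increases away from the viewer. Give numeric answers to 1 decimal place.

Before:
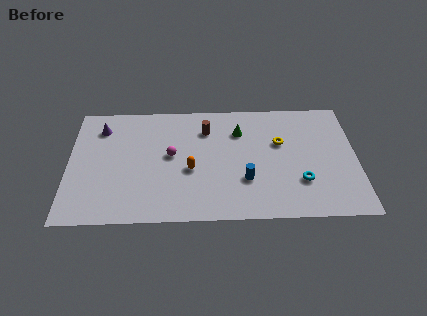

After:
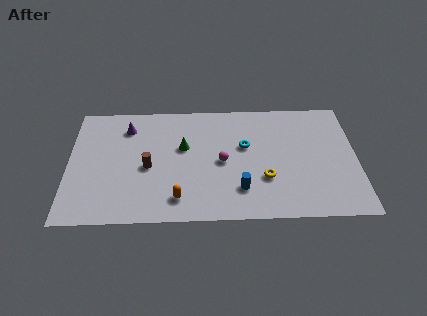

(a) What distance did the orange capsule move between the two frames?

2.3

The orange capsule was near (6.9, 3.9) before and (6.2, 1.7) after, so it travelled √(0.7² + 2.2²) ≈ 2.3 units.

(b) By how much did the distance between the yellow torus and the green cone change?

+2.8

Before: roughly 2.5 units apart; after: 5.3. That's 2.8 units further apart.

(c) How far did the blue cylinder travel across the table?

0.8

From (10.0, 3.0) to (9.7, 2.3), the blue cylinder covered √(0.3² + 0.7²) ≈ 0.8 units.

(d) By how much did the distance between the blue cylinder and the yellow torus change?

-1.9

Before: roughly 3.5 units apart; after: 1.6. That's 1.9 units closer together.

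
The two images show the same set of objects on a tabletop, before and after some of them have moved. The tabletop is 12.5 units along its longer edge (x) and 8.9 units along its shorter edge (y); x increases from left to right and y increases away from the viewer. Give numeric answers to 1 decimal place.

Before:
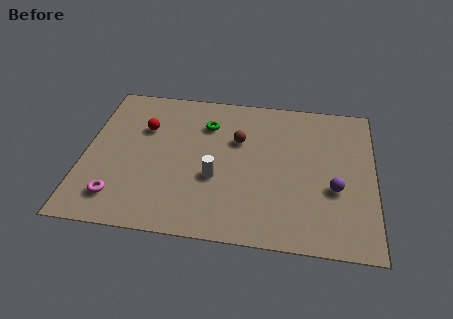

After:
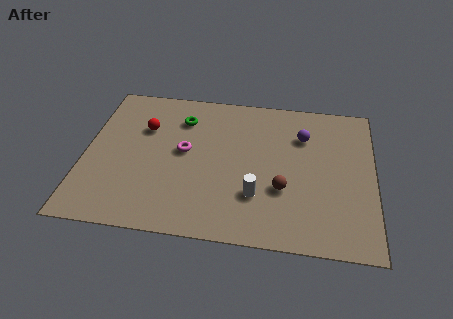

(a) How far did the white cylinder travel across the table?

2.0

The white cylinder moved from about (5.7, 3.4) to (7.5, 2.6), a distance of √(1.8² + 0.8²) ≈ 2.0.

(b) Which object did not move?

the red sphere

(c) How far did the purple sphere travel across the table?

3.3

The purple sphere was near (10.8, 3.4) before and (9.4, 6.4) after, so it travelled √(1.4² + 3.0²) ≈ 3.3 units.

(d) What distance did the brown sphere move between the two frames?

3.4

From (6.6, 5.8) to (8.6, 3.1), the brown sphere covered √(2.0² + 2.7²) ≈ 3.4 units.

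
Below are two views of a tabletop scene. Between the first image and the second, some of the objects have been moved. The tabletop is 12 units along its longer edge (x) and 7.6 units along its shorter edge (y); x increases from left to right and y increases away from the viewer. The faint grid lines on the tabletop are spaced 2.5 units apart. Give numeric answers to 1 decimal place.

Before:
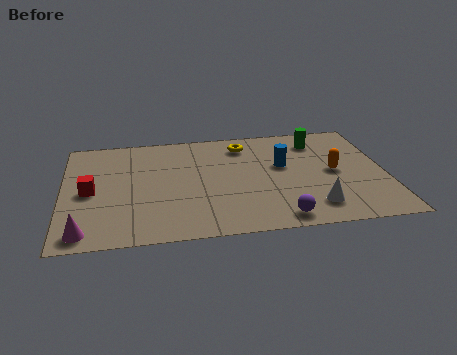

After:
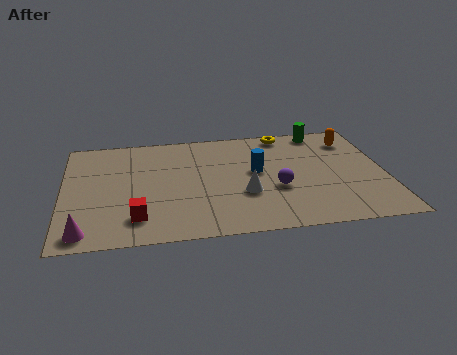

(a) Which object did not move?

the magenta cone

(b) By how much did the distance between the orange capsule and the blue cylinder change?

+2.1

Before: roughly 2.0 units apart; after: 4.1. That's 2.1 units further apart.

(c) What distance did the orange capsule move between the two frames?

2.3

The orange capsule was near (10.1, 3.8) before and (10.9, 6.0) after, so it travelled √(0.8² + 2.2²) ≈ 2.3 units.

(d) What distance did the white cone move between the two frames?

2.8

The white cone was near (9.2, 1.5) before and (6.7, 2.7) after, so it travelled √(2.5² + 1.2²) ≈ 2.8 units.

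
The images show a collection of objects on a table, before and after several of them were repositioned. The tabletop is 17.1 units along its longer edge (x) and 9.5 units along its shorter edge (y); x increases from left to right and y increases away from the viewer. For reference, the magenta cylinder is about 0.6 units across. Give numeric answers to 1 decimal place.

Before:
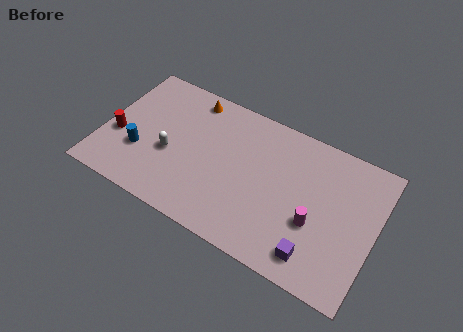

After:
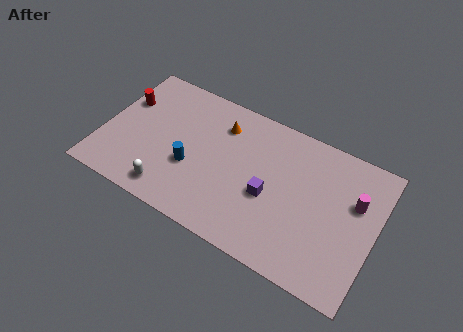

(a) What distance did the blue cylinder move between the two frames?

3.2

From (2.5, 3.2) to (5.7, 3.6), the blue cylinder covered √(3.2² + 0.4²) ≈ 3.2 units.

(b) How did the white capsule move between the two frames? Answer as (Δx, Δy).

(0.4, -2.5)

The white capsule was at about (4.3, 3.9) and moved to about (4.7, 1.4).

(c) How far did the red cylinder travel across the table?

2.6

The red cylinder moved from about (1.0, 3.7) to (1.0, 6.3), a distance of √(0.0² + 2.6²) ≈ 2.6.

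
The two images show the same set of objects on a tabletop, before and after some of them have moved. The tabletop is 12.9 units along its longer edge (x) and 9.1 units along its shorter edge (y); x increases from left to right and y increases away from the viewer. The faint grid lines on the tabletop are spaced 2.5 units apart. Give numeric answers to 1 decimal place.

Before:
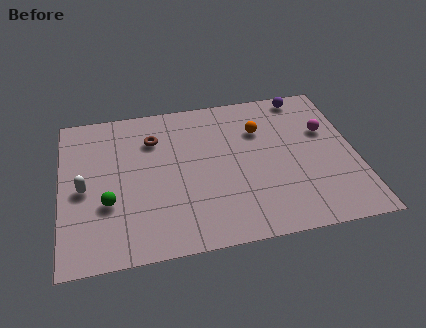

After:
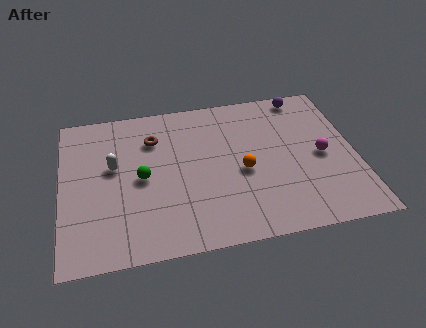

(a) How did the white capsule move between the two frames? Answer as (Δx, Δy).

(1.3, 1.1)

From the two frames, the white capsule sits at roughly (1.0, 4.2) before and (2.3, 5.3) after.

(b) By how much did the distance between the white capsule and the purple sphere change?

-1.6

The distance was about 10.7 in the first image and 9.1 in the second, so they moved 1.6 units closer together.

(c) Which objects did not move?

the purple sphere and the brown torus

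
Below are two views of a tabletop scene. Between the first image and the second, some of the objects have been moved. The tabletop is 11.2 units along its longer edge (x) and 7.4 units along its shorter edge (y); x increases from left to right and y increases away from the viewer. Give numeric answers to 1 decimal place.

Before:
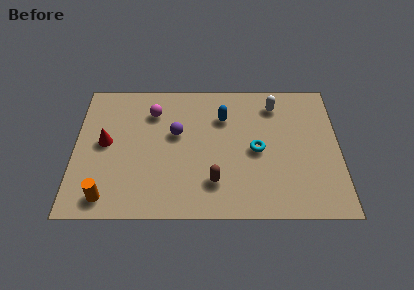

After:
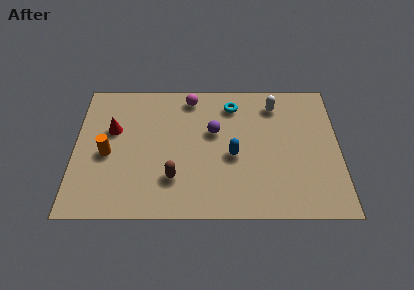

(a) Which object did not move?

the white capsule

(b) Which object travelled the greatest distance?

the cyan torus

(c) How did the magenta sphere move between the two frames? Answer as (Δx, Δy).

(1.6, 0.8)

The magenta sphere was at about (3.3, 5.6) and moved to about (4.9, 6.4).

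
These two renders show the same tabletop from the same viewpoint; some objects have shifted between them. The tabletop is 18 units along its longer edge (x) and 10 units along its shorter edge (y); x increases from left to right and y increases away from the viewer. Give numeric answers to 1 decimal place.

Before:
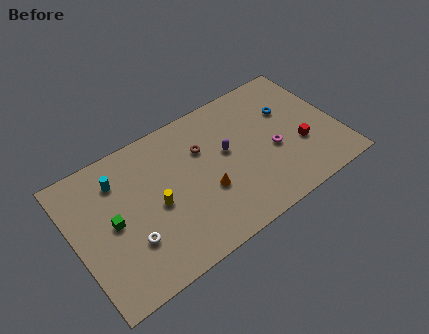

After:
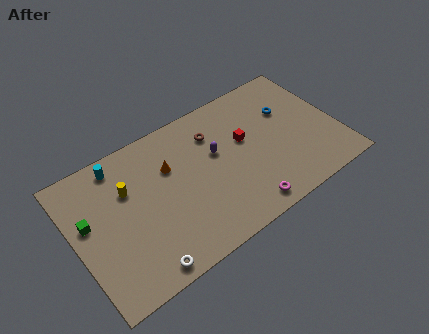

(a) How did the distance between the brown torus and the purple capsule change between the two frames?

-0.4

The distance was about 1.9 in the first image and 1.5 in the second, so they moved 0.4 units closer together.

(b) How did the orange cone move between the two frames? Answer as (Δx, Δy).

(-2.0, 3.0)

The orange cone started near (8.7, 3.7) and ended near (6.7, 6.7).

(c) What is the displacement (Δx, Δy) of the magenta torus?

(-2.6, -3.0)

The magenta torus started near (13.5, 4.2) and ended near (10.9, 1.2).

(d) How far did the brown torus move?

1.1

The brown torus was near (9.0, 6.8) before and (9.9, 7.5) after, so it travelled √(0.9² + 0.7²) ≈ 1.1 units.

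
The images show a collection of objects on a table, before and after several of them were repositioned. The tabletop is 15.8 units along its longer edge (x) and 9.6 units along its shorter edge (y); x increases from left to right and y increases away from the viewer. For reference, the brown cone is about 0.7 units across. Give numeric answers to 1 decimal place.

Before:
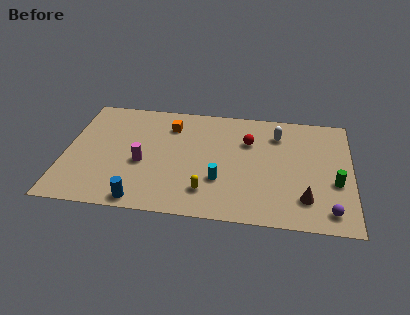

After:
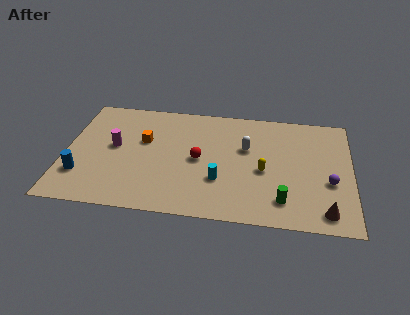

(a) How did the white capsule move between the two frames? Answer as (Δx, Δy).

(-1.7, -1.4)

From the two frames, the white capsule sits at roughly (11.7, 7.4) before and (10.0, 6.0) after.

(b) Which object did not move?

the cyan cylinder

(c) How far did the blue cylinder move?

3.8

The blue cylinder moved from about (4.4, 0.9) to (1.0, 2.6), a distance of √(3.4² + 1.7²) ≈ 3.8.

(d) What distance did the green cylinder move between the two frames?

3.3

The green cylinder moved from about (14.9, 3.7) to (12.1, 1.9), a distance of √(2.8² + 1.8²) ≈ 3.3.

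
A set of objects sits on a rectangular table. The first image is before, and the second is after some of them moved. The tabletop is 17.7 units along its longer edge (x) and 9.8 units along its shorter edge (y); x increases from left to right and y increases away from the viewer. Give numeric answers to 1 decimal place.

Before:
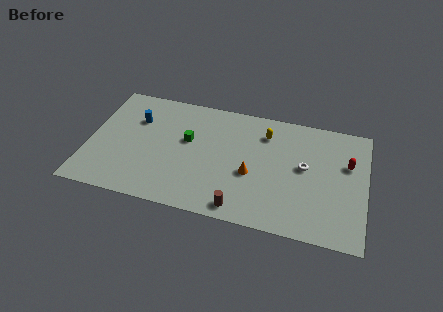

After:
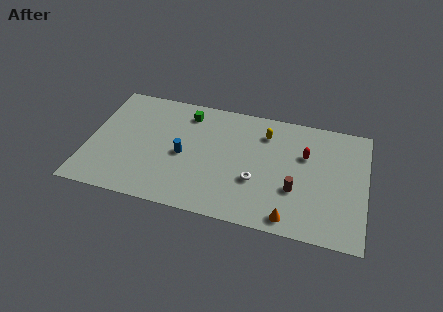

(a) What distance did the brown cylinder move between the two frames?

4.0

The brown cylinder was near (10.0, 1.1) before and (13.3, 3.4) after, so it travelled √(3.3² + 2.3²) ≈ 4.0 units.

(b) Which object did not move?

the yellow capsule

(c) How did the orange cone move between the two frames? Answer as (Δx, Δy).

(2.6, -2.9)

The orange cone started near (10.5, 4.0) and ended near (13.1, 1.1).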